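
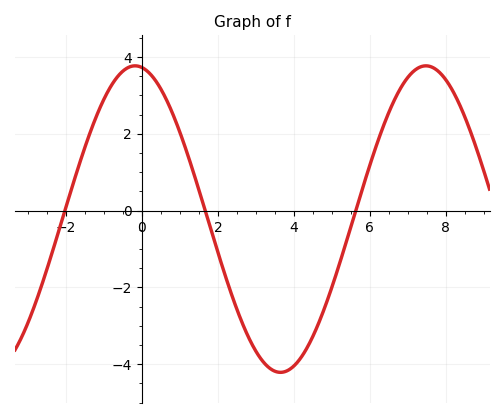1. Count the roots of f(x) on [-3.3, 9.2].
3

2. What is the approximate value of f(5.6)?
-0.105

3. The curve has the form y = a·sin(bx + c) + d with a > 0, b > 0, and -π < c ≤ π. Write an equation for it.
y = 3.99sin(0.82x + 1.72) - 0.22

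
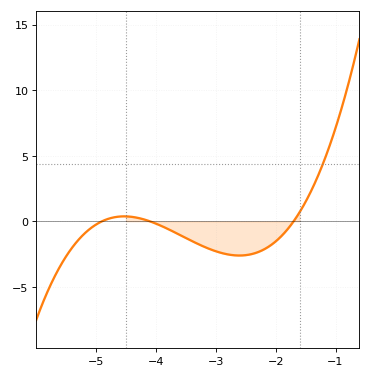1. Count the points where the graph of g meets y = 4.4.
1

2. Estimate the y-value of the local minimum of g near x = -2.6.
-2.5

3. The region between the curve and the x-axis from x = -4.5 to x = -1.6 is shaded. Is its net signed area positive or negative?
negative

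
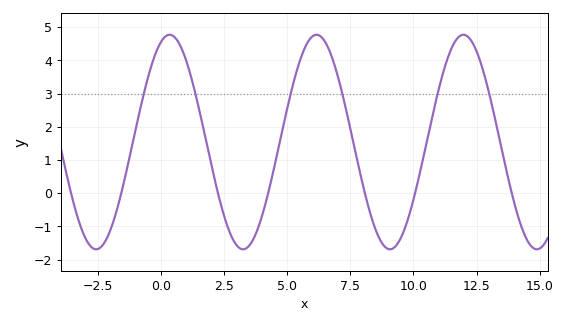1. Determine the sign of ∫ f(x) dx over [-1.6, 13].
positive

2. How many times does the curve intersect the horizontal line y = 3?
6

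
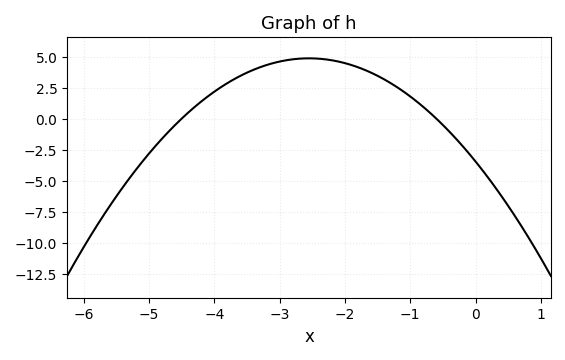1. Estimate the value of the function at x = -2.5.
4.86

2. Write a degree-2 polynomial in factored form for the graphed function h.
y = -1.28(x + 4.5)(x + 0.6)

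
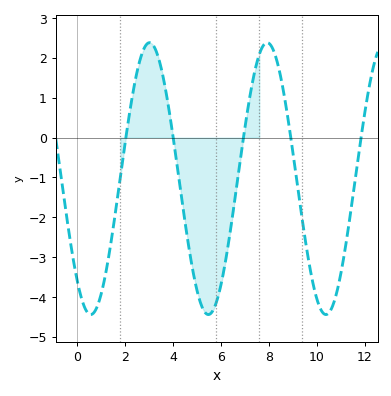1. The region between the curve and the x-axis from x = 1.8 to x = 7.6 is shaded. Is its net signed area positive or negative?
negative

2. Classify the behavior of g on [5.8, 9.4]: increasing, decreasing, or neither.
neither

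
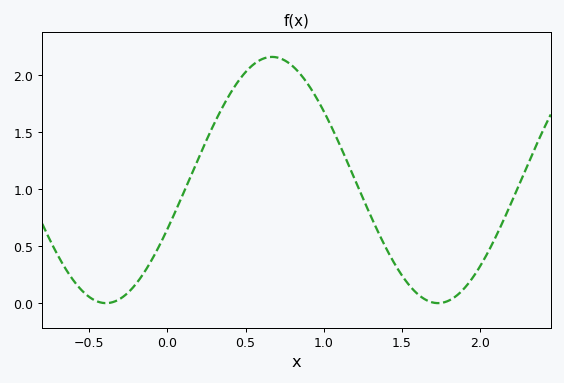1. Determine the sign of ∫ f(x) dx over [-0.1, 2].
positive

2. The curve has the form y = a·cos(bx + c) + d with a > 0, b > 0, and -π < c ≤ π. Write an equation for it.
y = 1.08cos(3x - 2) + 1.08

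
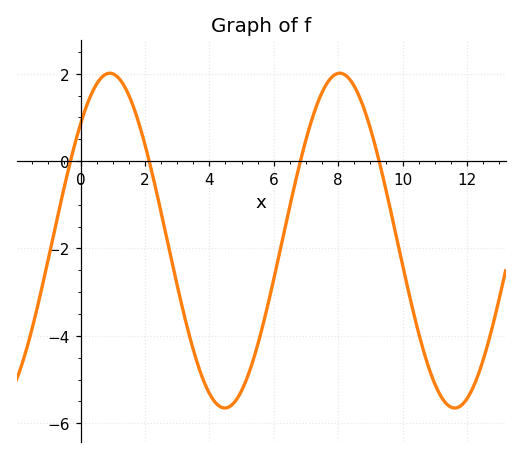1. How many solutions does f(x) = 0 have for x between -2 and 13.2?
4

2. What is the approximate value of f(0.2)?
1.2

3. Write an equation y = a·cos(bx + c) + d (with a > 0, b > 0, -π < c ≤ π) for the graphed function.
y = 3.83cos(0.88x - 0.8) - 1.82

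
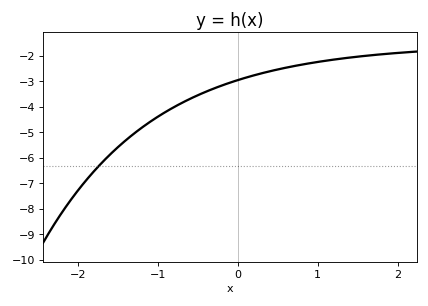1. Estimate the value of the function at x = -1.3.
-5.04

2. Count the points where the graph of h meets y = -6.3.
1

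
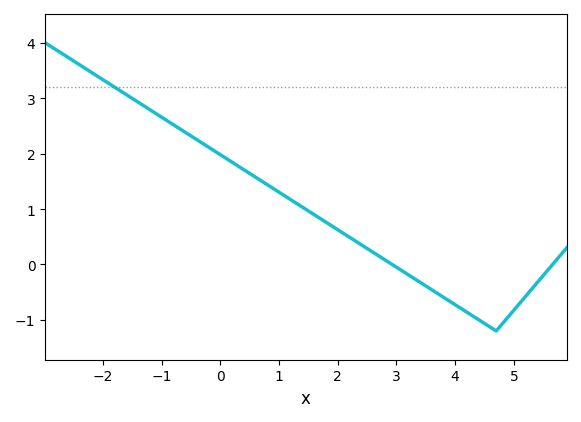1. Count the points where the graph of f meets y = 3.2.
1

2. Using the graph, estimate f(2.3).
0.424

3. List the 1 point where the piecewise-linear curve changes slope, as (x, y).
(4.7, -1.2)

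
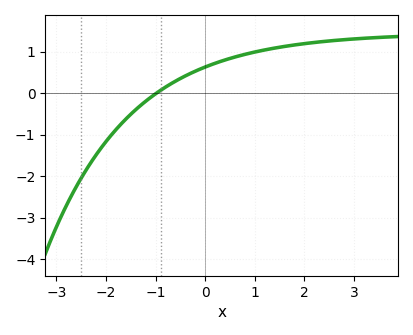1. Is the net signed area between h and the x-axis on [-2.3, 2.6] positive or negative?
positive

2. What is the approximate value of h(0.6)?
0.9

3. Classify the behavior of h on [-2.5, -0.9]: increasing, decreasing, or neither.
increasing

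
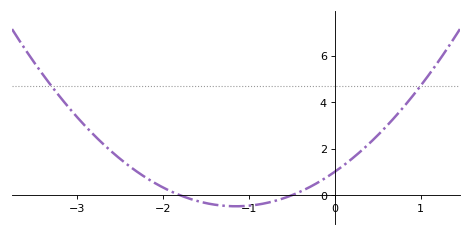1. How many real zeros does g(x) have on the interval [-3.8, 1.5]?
2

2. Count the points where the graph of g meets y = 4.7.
2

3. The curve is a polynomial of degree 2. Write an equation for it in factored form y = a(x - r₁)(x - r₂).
y = 1.12(x + 1.8)(x + 0.5)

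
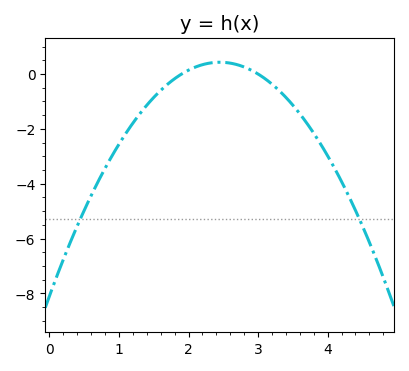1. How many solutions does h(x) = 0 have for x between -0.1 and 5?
2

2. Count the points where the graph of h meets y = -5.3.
2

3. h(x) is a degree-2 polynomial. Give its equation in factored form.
y = -1.42(x - 1.9)(x - 3)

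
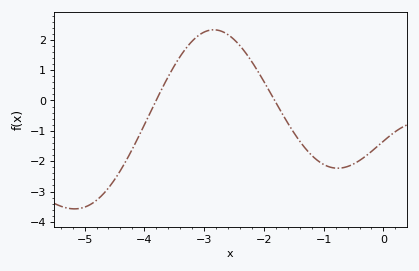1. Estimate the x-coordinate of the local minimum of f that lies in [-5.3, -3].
-5.2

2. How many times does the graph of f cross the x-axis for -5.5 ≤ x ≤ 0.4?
2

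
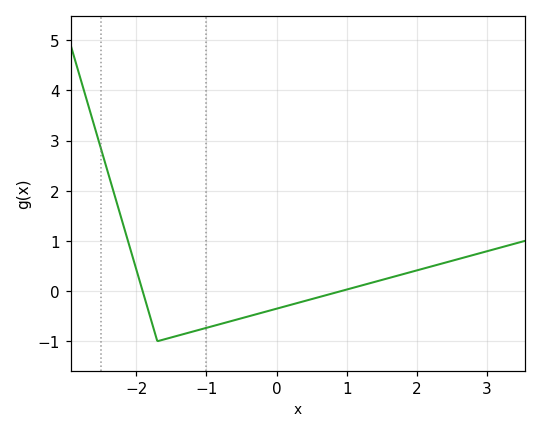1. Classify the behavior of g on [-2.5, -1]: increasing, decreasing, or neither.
neither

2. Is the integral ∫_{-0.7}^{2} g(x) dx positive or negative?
negative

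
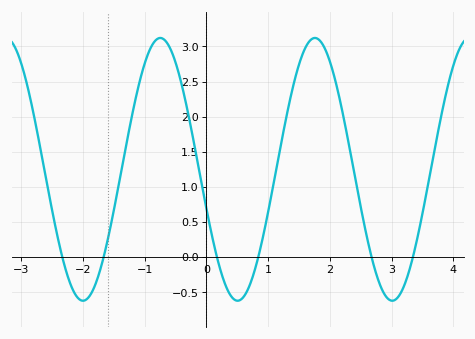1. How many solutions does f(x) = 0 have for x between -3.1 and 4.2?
6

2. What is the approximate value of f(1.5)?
2.75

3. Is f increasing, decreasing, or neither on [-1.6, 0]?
neither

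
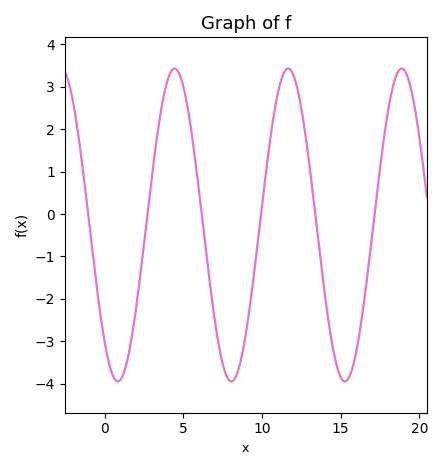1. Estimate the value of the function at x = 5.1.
2.84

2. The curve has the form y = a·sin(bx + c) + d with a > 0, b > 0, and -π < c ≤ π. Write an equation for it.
y = 3.69sin(0.87x - 2.29) - 0.26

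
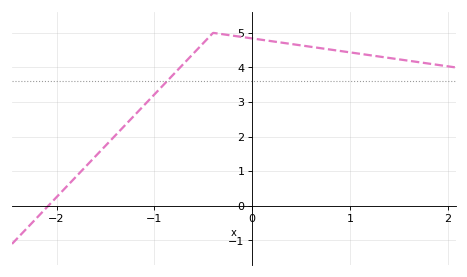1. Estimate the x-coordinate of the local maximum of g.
-0.4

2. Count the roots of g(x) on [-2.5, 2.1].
1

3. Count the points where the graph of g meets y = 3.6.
1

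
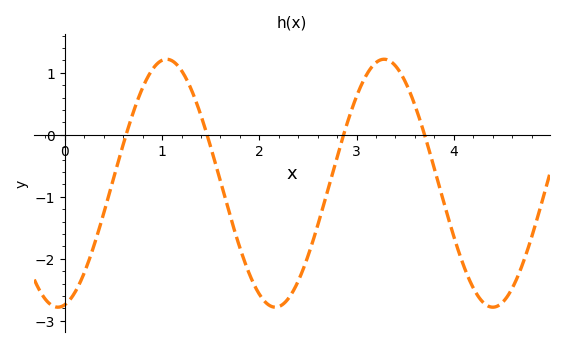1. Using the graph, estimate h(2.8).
-0.4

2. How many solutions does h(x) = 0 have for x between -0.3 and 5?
4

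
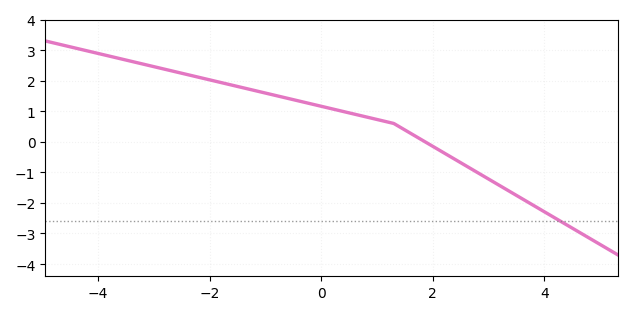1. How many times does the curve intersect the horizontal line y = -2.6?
1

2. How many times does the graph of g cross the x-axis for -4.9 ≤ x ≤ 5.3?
1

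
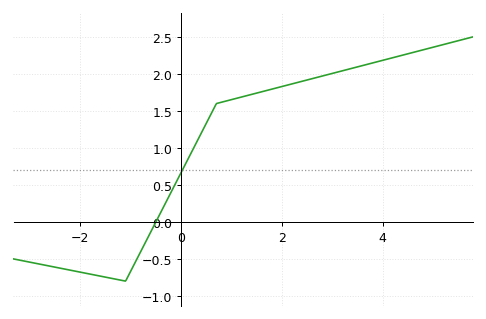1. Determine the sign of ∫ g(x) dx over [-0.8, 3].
positive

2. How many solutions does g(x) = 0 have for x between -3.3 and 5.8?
1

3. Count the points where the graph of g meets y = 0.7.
1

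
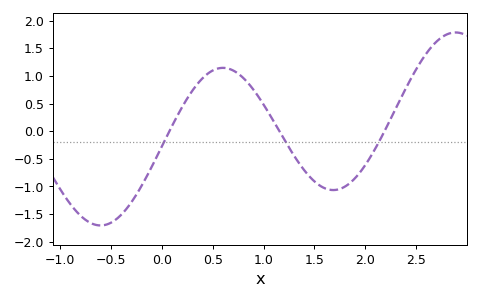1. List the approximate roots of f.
0.075, 1.15, 2.19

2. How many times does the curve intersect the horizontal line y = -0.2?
3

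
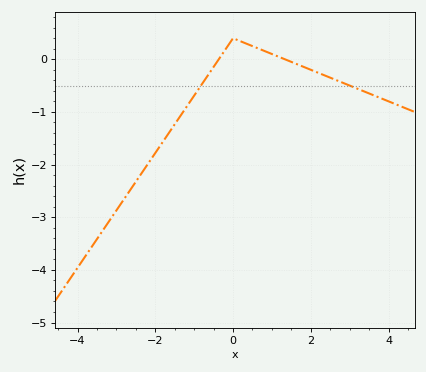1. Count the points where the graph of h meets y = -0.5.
2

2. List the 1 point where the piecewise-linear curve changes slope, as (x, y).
(0, 0.4)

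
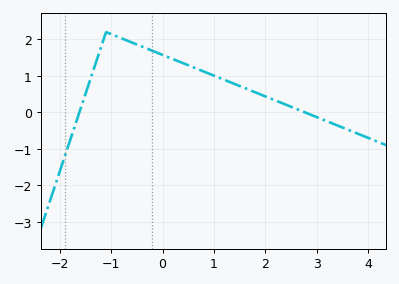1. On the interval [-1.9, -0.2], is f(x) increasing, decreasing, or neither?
neither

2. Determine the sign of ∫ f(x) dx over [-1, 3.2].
positive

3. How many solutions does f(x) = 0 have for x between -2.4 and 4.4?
2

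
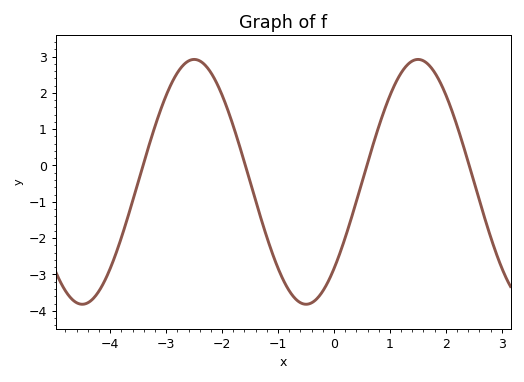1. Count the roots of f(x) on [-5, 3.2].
4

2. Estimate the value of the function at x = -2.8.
2.55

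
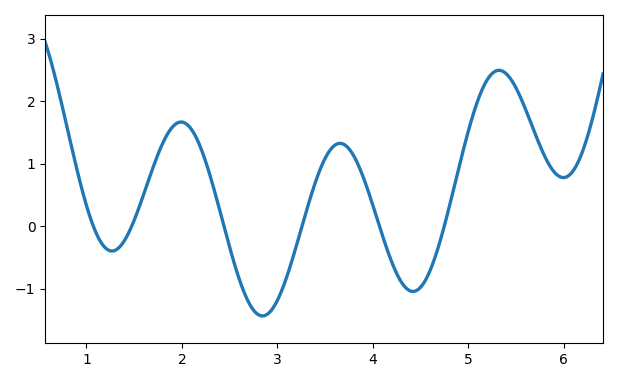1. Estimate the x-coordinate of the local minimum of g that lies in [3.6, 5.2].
4.42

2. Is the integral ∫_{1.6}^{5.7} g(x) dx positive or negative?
positive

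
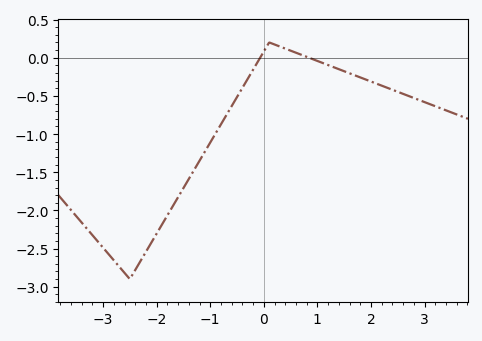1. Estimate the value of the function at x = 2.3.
-0.4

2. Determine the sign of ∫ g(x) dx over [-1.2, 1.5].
negative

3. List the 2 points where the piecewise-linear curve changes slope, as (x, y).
(-2.5, -2.9); (0.1, 0.2)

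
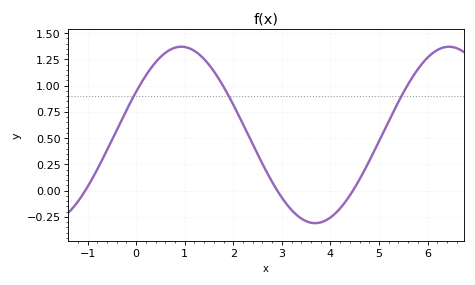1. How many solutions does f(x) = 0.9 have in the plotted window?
3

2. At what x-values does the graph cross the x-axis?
-1, 3, 4.4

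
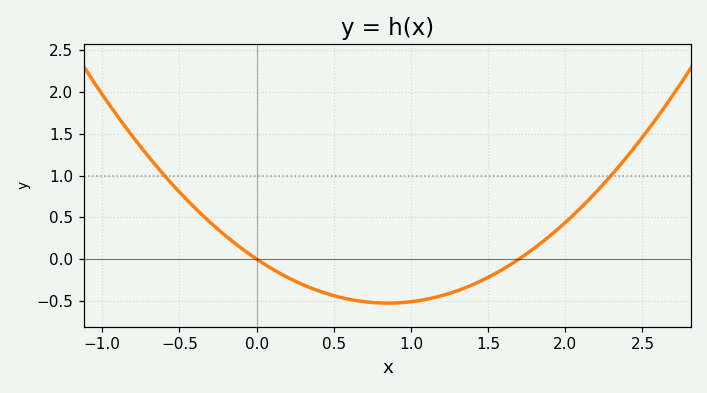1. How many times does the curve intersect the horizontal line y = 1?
2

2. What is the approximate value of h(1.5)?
-0.2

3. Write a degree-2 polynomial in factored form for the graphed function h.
y = 0.73(x - 0)(x - 1.7)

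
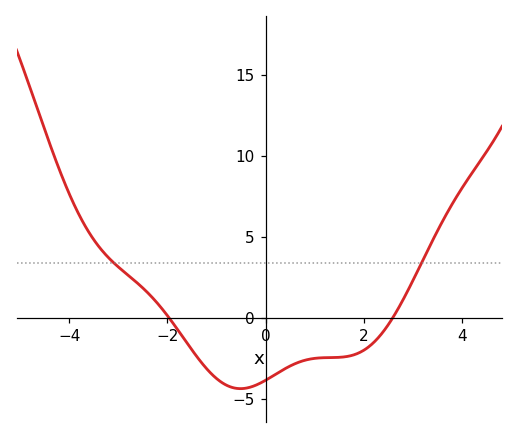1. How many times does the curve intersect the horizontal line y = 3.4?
2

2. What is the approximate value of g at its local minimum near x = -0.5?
-4.5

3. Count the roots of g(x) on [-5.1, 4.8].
2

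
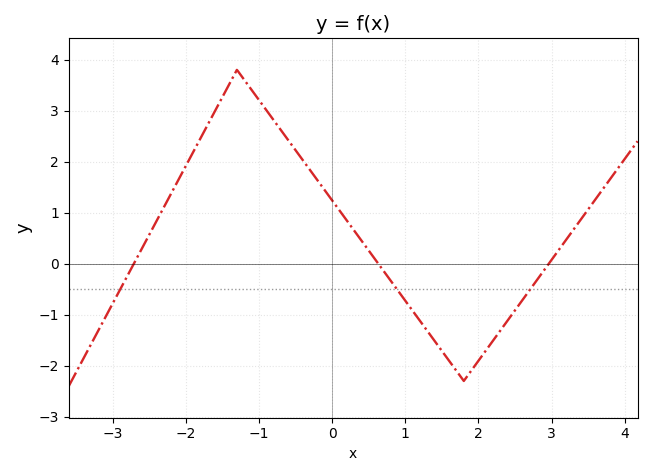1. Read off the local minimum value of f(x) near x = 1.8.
-2.3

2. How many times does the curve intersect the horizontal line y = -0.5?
3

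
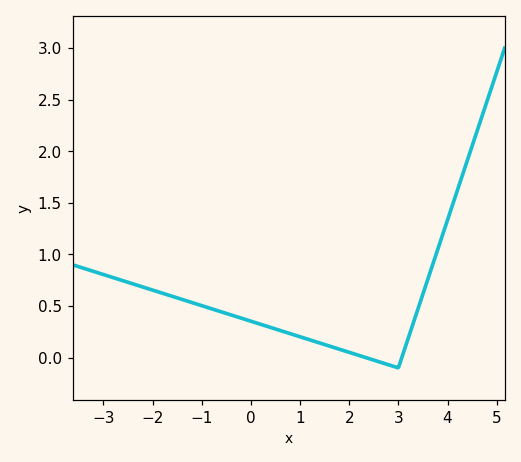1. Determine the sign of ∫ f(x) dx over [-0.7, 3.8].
positive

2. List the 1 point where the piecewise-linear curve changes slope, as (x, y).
(3, -0.1)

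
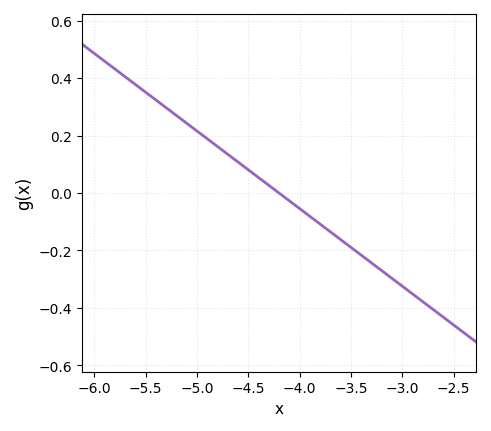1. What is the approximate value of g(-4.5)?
0.081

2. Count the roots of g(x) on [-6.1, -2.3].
1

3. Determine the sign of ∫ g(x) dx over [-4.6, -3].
negative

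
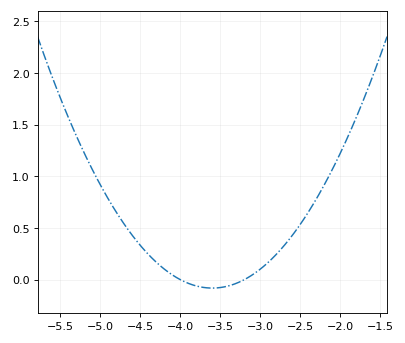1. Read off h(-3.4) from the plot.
-0.05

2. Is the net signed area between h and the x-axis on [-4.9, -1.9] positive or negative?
positive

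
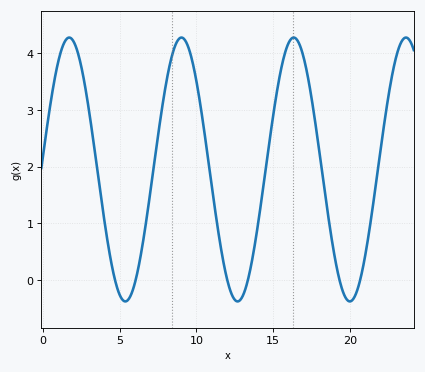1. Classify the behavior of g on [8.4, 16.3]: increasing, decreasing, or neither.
neither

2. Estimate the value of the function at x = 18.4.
1.5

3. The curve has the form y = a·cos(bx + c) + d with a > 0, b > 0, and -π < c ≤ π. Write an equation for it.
y = 2.33cos(0.86x - 1.5) + 1.95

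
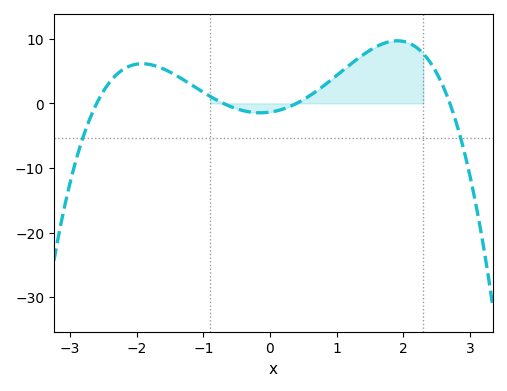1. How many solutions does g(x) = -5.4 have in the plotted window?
2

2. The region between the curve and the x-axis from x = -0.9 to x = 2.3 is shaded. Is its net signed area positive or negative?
positive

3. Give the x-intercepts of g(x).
-2.6, -0.7, 0.4, 2.7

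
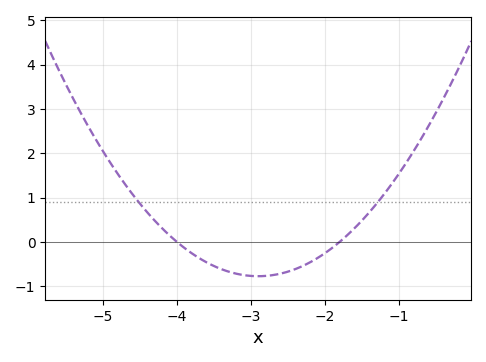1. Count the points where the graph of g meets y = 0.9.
2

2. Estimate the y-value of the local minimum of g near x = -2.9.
-0.8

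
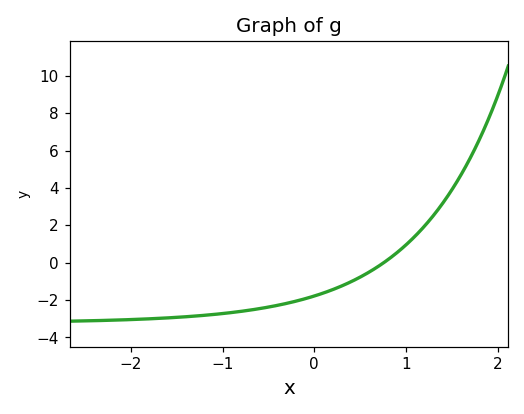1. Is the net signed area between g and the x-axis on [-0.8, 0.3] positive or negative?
negative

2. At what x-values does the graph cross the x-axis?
0.756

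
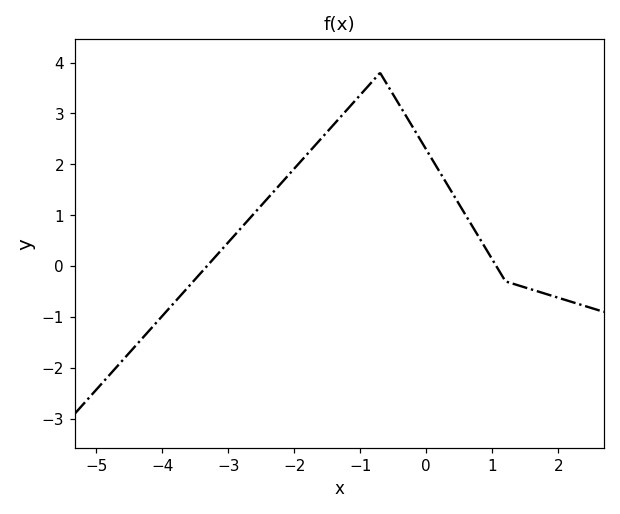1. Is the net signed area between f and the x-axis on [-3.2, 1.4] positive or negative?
positive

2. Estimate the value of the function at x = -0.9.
3.5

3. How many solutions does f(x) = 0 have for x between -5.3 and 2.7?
2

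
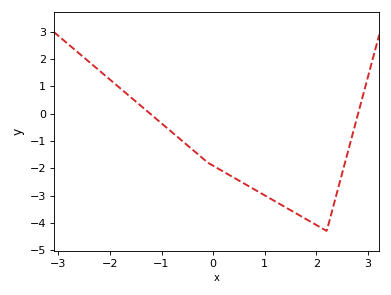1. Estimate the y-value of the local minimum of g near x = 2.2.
-4.3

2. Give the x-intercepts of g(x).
-1.22, 2.81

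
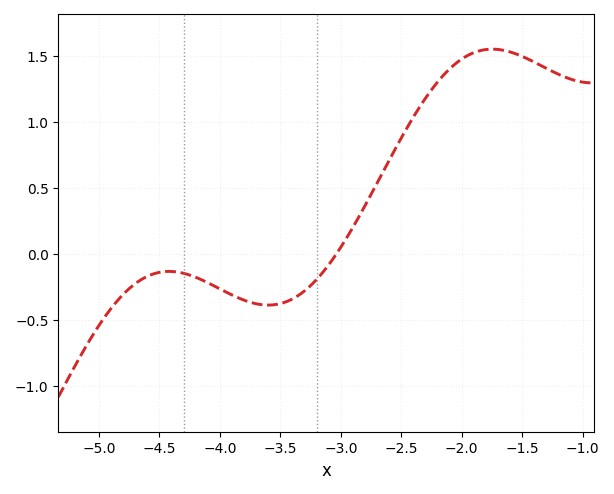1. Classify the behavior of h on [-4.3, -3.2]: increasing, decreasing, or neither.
neither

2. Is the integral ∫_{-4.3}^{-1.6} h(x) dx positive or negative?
positive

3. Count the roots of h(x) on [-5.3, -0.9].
1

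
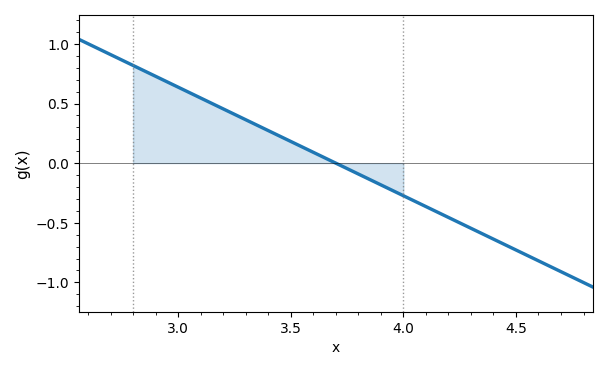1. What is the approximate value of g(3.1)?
0.55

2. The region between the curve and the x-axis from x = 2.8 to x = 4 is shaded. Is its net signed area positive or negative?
positive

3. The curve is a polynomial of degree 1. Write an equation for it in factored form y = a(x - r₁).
y = -0.91(x - 3.7)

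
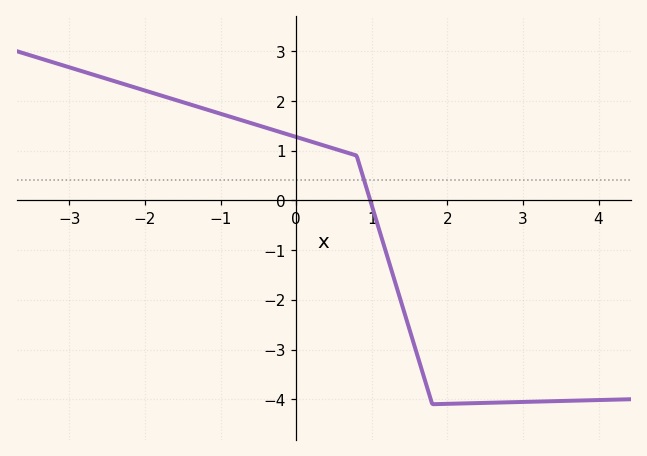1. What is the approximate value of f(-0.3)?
1.41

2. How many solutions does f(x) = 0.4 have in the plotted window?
1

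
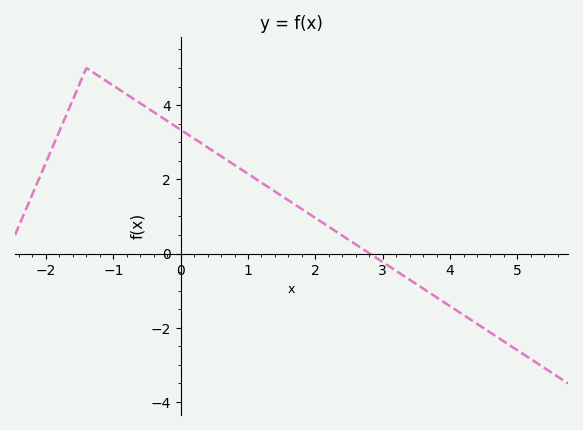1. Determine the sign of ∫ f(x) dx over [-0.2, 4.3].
positive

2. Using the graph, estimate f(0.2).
3.1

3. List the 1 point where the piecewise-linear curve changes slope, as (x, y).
(-1.4, 5)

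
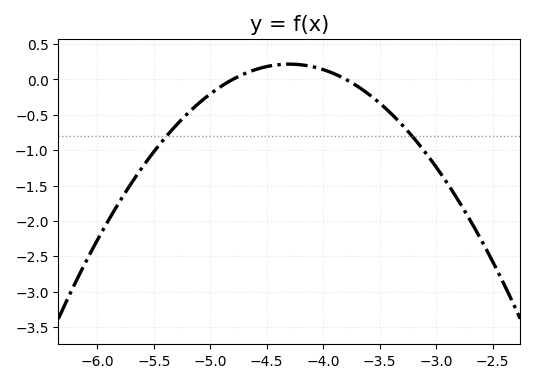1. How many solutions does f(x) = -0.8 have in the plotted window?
2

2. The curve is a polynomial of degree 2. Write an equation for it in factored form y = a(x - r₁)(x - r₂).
y = -0.86(x + 4.8)(x + 3.8)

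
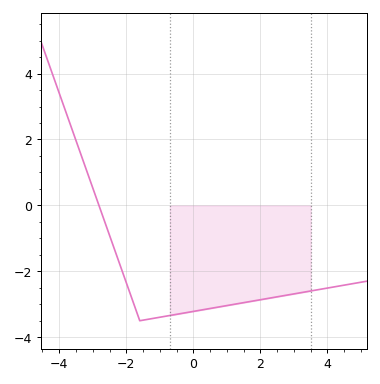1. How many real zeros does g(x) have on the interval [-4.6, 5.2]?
1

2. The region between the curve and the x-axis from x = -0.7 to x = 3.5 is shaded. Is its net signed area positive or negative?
negative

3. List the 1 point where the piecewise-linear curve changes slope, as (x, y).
(-1.6, -3.5)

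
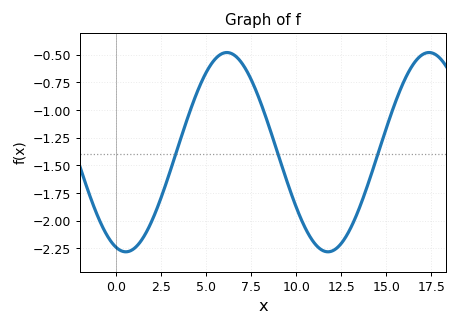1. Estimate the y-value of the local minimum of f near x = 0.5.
-2.3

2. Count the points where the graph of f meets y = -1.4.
3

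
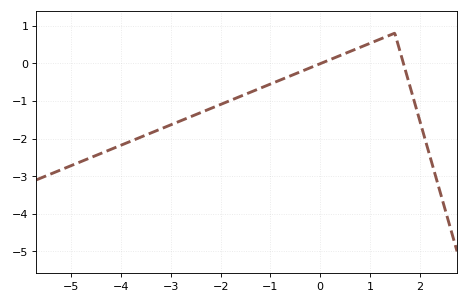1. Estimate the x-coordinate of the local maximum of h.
1.5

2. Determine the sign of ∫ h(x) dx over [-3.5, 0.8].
negative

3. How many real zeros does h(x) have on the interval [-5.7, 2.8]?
2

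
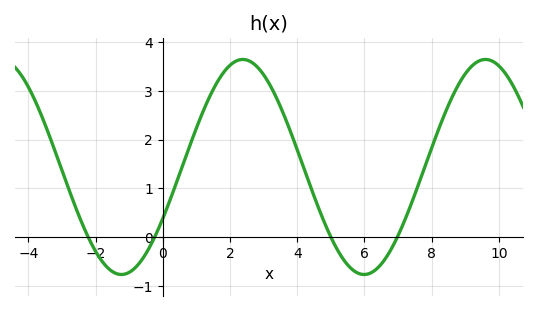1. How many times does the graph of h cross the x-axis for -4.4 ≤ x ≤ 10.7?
4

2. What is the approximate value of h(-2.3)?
0.124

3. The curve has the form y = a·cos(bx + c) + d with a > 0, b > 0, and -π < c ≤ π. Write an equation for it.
y = 2.2cos(0.87x - 2.07) + 1.44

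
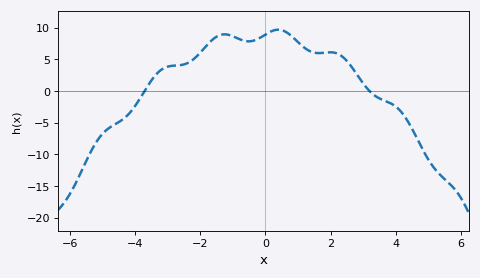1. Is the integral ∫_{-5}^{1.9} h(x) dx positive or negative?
positive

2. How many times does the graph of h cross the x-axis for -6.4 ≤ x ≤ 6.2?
2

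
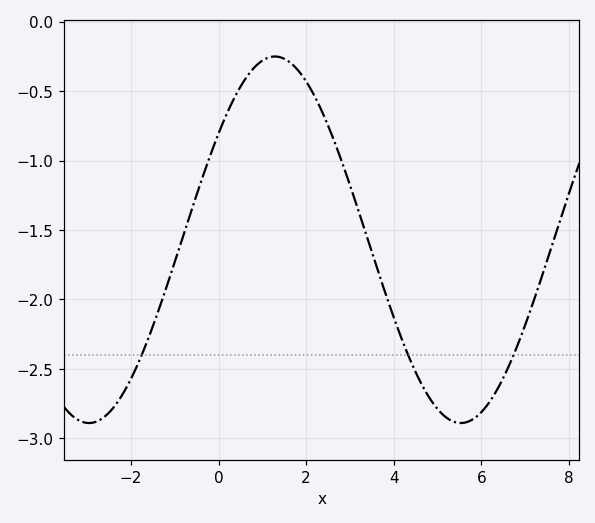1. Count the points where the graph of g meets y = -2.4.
3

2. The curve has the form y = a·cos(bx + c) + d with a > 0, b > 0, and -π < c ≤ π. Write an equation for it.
y = 1.32cos(0.74x - 0.952) - 1.57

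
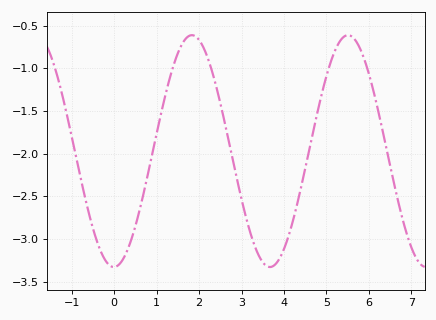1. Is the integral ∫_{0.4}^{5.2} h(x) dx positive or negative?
negative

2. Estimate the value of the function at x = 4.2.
-2.8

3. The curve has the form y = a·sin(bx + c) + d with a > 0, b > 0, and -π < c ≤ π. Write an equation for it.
y = 1.36sin(1.7x - 1.6) - 1.97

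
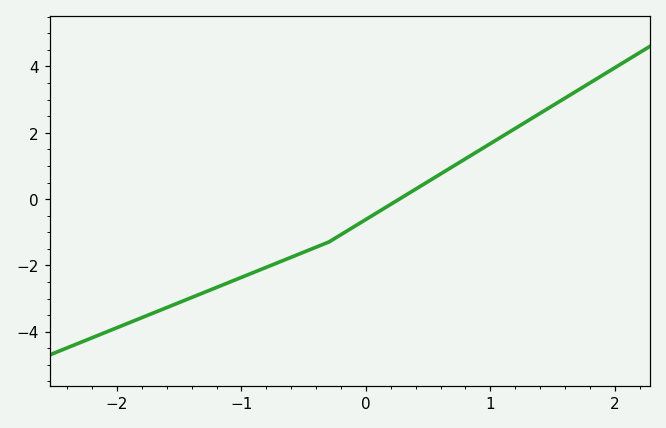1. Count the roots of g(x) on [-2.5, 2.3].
1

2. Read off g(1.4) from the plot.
2.6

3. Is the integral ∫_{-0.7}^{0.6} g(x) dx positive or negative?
negative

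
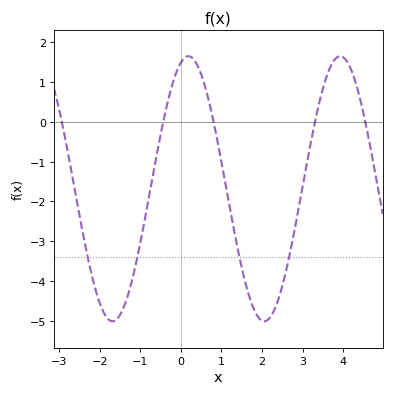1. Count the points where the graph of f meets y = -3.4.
4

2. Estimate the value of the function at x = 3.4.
0.437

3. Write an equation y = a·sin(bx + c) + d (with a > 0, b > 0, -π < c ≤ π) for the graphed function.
y = 3.33sin(1.68x + 1.26) - 1.68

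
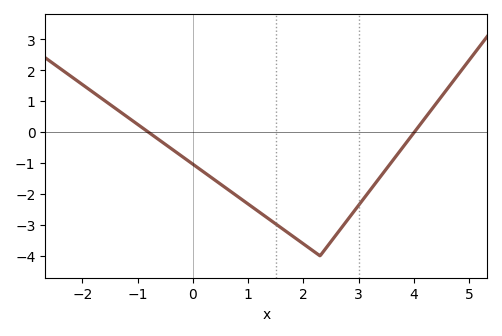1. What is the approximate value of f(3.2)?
-1.89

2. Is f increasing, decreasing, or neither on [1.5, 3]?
neither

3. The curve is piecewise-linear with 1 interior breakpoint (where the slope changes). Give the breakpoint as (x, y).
(2.3, -4)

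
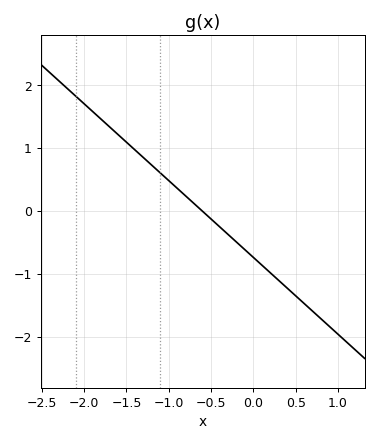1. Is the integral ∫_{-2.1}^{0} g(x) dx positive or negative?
positive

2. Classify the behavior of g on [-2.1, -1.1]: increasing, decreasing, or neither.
decreasing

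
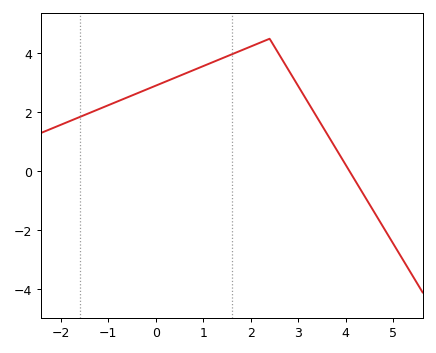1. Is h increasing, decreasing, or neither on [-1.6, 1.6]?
increasing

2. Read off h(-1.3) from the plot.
2.05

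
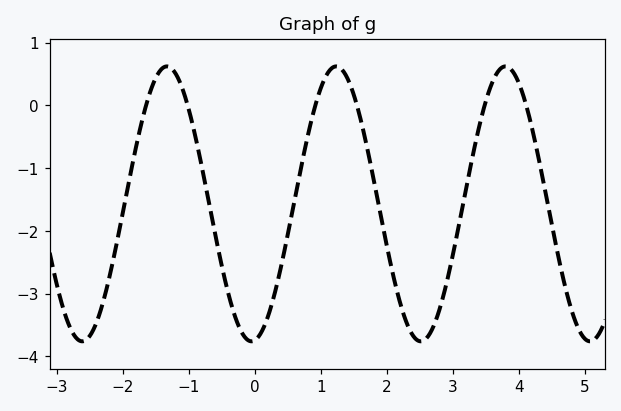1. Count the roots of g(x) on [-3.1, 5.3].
6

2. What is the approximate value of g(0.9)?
-0.1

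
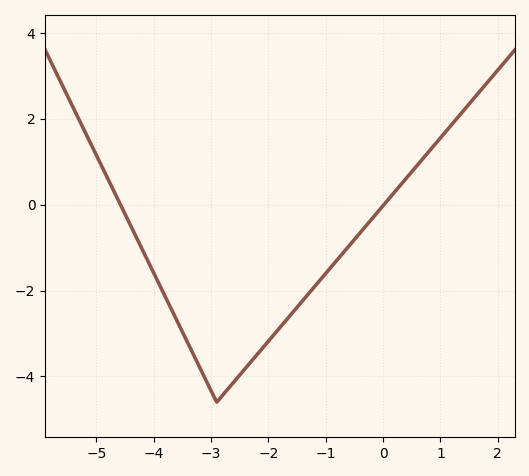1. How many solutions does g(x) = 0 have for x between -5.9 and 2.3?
2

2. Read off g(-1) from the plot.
-1.6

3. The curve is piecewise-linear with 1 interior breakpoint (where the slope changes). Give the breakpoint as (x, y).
(-2.9, -4.6)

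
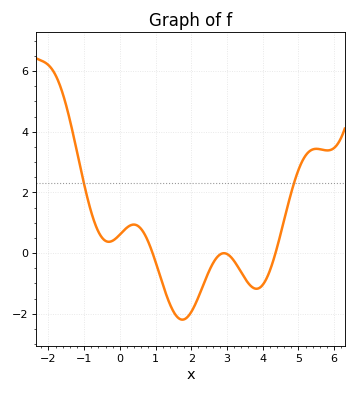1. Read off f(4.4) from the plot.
0.178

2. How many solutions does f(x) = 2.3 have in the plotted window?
2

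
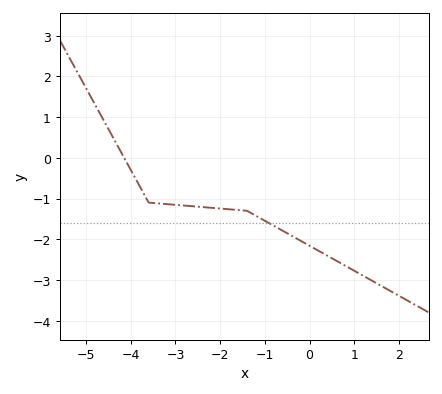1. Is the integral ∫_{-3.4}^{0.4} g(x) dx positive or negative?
negative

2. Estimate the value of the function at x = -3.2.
-1.14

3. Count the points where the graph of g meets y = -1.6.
1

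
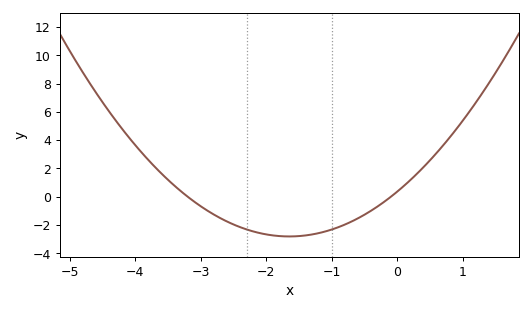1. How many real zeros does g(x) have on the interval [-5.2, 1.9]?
2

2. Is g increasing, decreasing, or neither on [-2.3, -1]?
neither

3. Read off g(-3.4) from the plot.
0.772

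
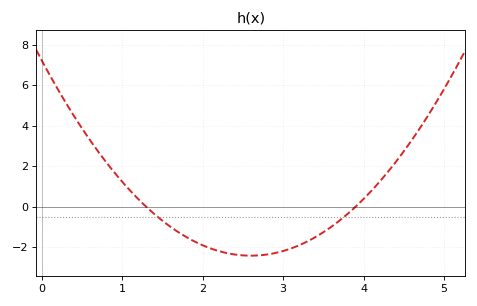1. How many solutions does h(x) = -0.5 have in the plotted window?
2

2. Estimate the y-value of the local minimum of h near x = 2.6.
-2.42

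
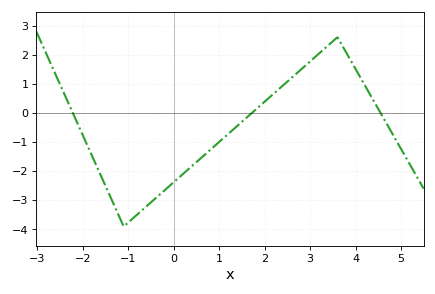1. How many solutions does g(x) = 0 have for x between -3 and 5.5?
3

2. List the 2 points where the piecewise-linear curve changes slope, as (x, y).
(-1.1, -3.9); (3.6, 2.6)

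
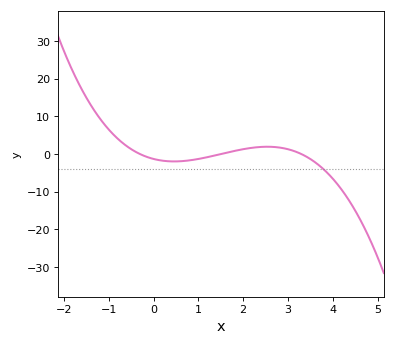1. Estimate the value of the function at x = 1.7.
1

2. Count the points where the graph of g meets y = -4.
1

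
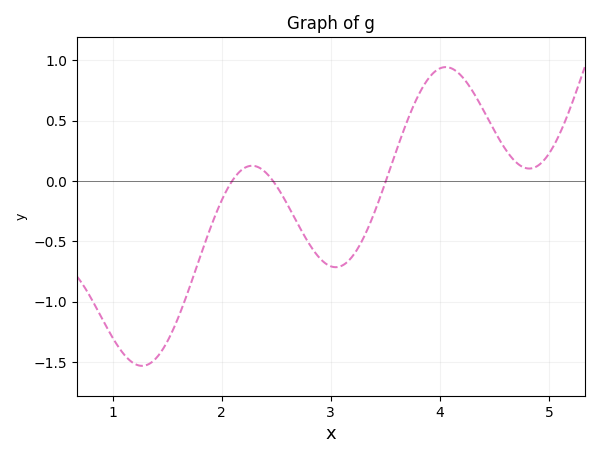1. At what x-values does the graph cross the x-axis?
2.1, 2.5, 3.5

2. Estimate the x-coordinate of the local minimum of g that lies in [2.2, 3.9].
3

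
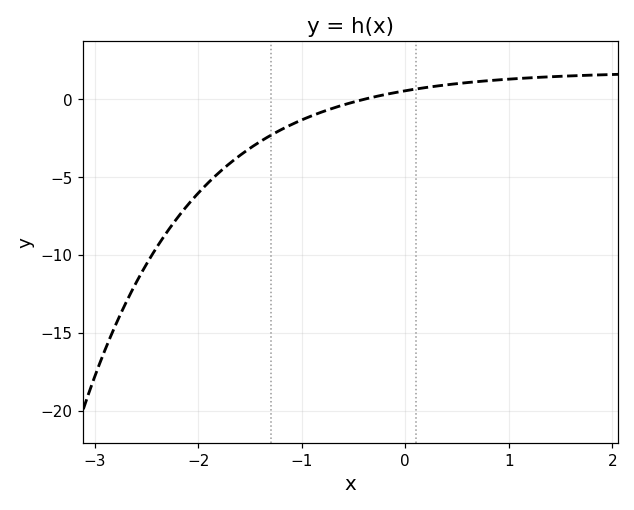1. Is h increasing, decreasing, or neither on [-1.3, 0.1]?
increasing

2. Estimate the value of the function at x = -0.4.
-0.042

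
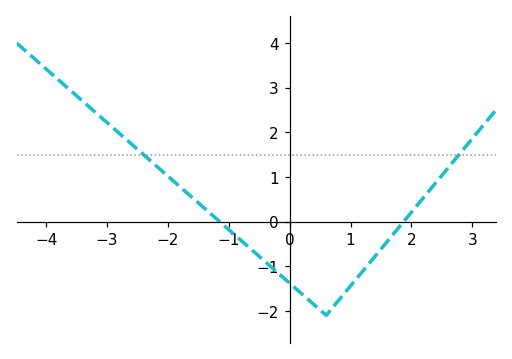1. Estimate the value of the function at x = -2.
1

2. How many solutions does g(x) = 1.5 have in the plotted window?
2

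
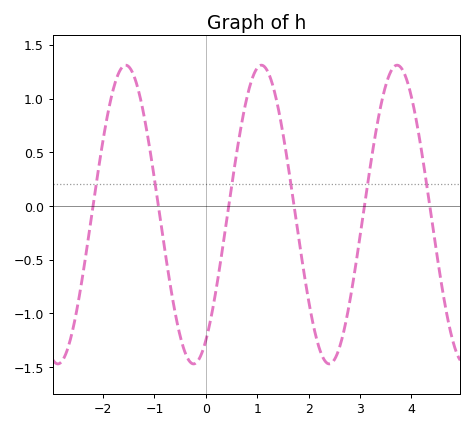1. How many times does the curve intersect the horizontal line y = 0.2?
6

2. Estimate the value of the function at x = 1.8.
-0.277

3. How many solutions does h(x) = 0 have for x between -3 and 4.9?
6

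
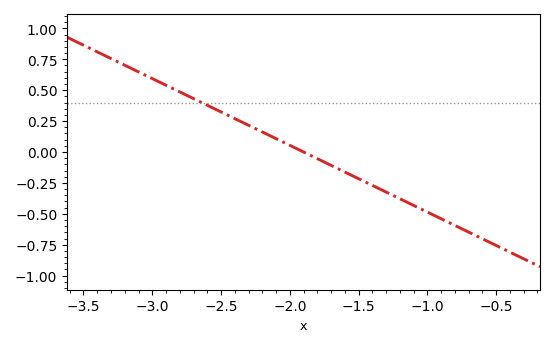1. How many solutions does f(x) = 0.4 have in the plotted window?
1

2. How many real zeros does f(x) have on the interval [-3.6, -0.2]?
1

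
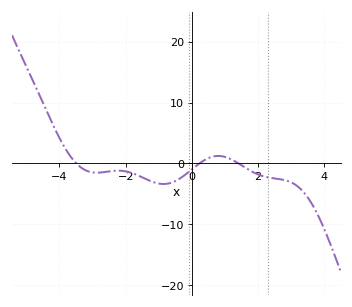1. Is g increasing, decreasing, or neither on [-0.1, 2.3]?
neither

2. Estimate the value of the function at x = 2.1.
-2.01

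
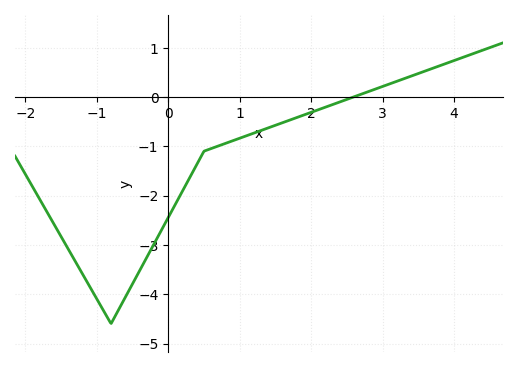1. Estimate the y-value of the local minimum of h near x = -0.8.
-4.6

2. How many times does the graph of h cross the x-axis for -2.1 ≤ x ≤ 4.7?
1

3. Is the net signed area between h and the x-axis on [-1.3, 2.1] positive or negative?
negative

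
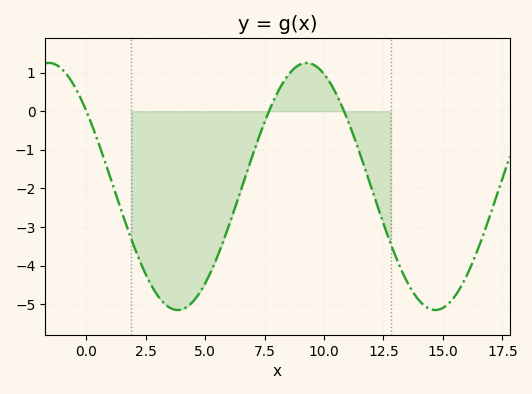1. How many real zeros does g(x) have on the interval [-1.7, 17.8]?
3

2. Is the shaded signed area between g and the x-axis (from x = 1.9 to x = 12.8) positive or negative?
negative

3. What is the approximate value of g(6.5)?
-2.1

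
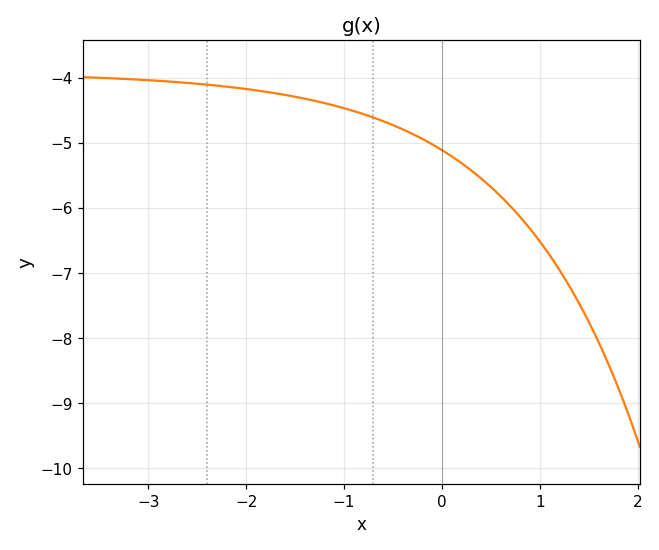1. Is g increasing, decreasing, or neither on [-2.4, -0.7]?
decreasing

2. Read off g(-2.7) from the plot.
-4.1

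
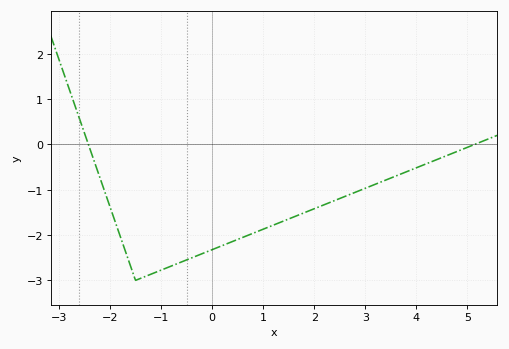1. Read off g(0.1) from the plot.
-2.3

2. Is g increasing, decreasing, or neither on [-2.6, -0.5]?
neither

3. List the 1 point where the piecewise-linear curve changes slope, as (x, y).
(-1.5, -3)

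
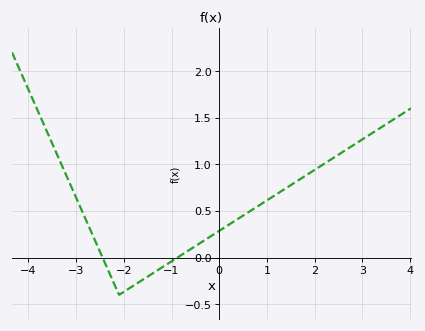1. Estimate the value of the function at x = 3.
1.27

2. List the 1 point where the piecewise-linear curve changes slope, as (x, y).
(-2.1, -0.4)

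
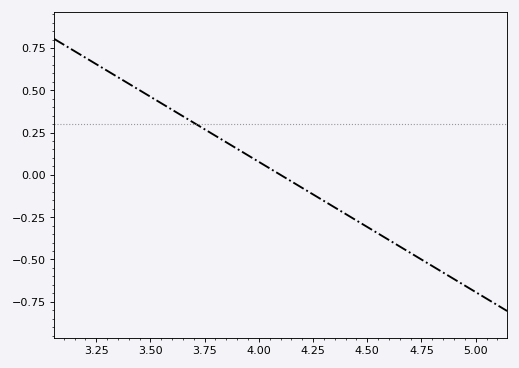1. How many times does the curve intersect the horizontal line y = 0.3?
1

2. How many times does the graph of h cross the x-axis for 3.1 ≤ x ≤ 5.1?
1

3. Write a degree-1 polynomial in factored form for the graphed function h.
y = -0.77(x - 4.1)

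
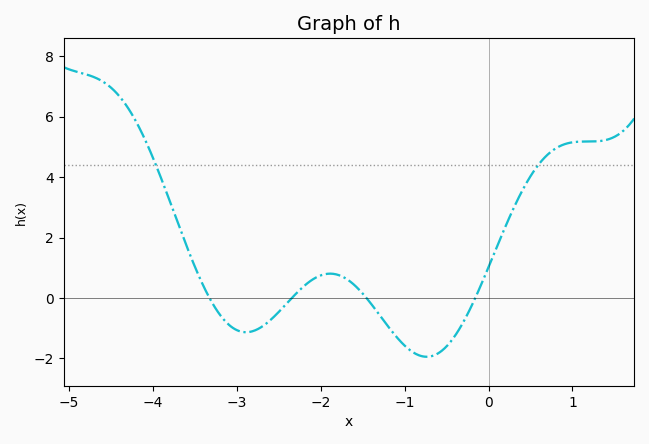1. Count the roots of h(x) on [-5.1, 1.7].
4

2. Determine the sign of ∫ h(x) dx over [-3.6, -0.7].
negative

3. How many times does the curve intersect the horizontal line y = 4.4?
2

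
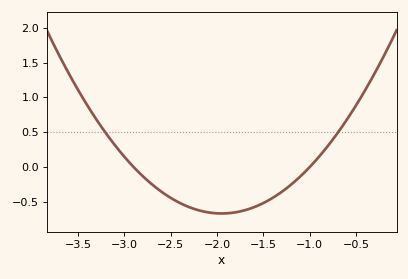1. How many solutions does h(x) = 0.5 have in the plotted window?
2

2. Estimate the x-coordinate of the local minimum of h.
-2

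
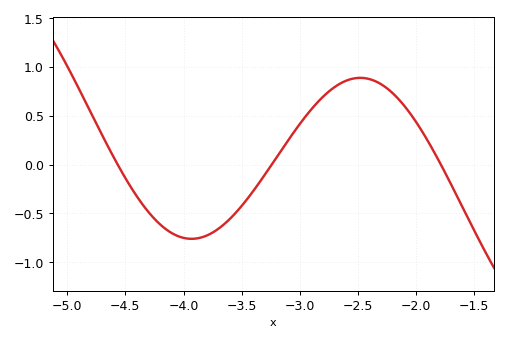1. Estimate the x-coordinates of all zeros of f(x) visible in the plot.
-4.6, -3.2, -1.8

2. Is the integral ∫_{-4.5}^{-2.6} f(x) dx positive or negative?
negative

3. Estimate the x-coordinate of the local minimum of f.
-3.9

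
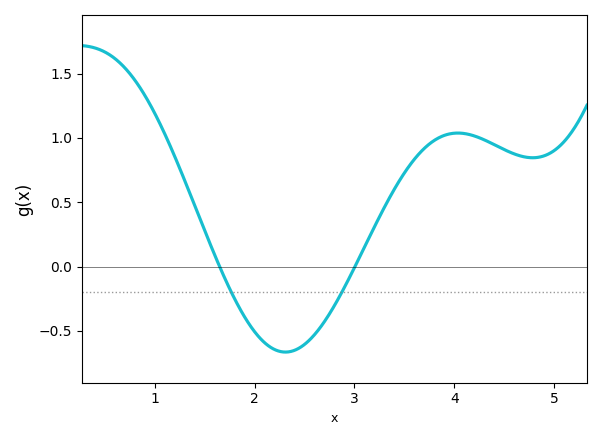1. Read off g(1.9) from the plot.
-0.394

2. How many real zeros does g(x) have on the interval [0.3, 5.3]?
2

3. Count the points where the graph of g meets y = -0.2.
2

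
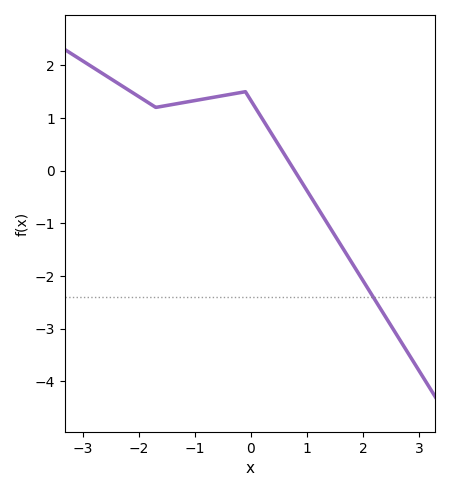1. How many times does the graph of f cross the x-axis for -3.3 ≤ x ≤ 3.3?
1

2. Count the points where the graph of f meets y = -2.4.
1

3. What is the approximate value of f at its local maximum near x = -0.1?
1.5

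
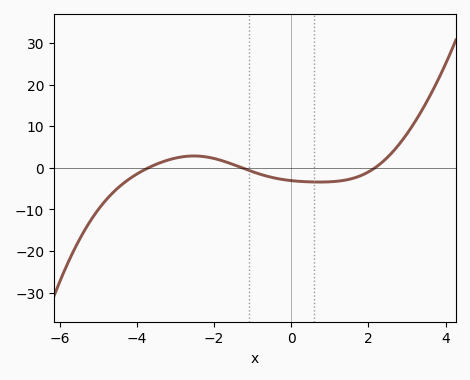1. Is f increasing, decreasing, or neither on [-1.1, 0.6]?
decreasing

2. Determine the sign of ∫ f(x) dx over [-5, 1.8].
negative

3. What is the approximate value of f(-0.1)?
-2.95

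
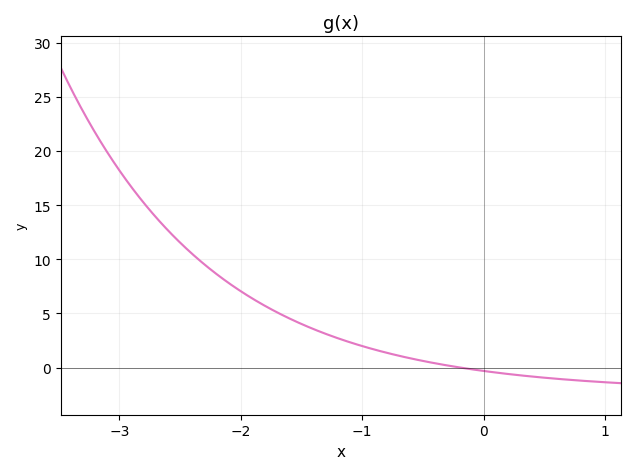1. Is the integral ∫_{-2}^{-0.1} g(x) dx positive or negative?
positive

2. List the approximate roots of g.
-0.19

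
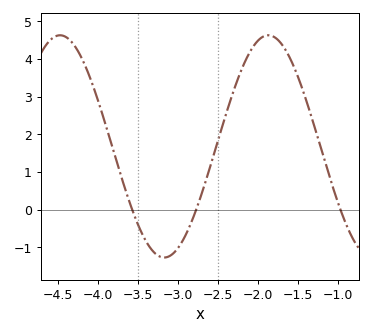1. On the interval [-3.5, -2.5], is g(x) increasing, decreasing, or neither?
neither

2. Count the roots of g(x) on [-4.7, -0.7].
3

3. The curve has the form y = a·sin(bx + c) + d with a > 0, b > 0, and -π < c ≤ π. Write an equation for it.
y = 2.95sin(2.42x - 0.18) + 1.68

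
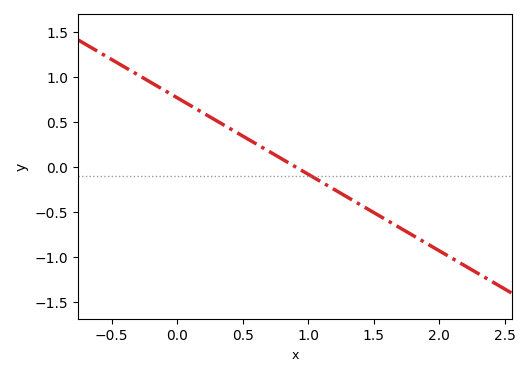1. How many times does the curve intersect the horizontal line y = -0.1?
1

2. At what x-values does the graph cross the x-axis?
0.9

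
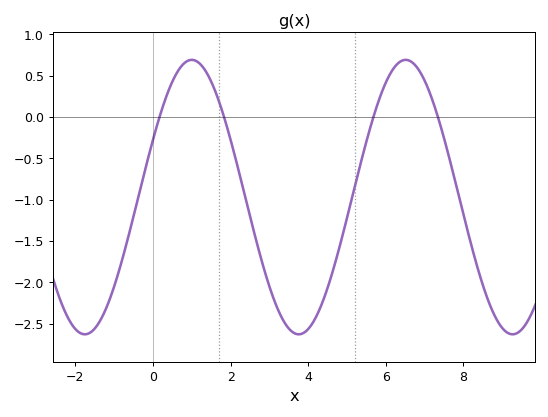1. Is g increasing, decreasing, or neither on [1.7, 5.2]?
neither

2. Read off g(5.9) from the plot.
0.3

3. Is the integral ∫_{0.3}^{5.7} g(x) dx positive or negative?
negative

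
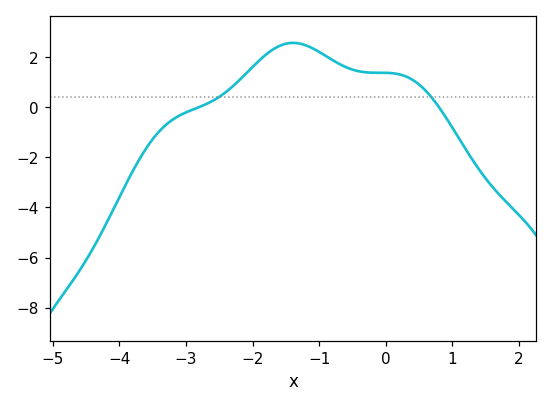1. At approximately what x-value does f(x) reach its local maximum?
-1.4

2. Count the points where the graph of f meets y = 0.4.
2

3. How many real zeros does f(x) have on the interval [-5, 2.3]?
2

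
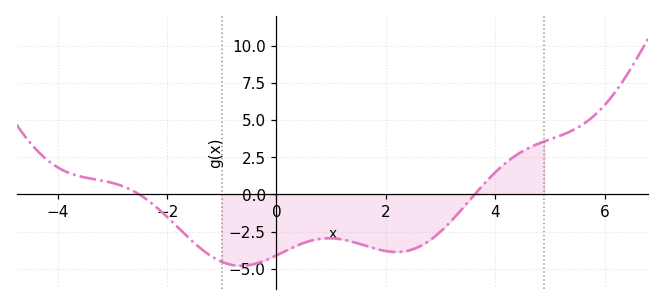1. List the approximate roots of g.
-2.6, 3.6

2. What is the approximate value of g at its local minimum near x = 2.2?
-3.8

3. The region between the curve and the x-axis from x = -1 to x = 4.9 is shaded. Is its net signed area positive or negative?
negative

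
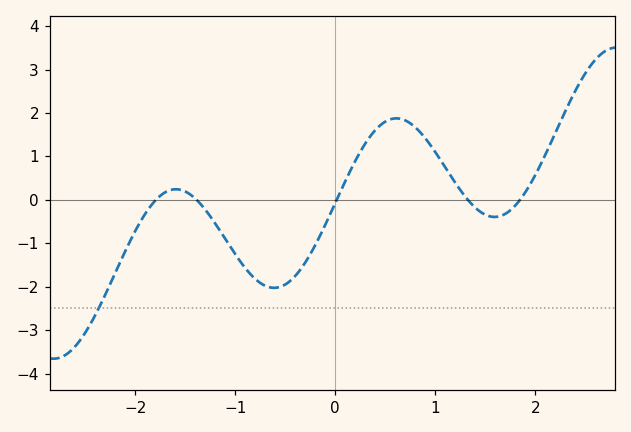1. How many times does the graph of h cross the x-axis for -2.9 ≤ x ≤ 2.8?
5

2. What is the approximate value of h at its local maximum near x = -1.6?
0.245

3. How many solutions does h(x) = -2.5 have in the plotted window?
1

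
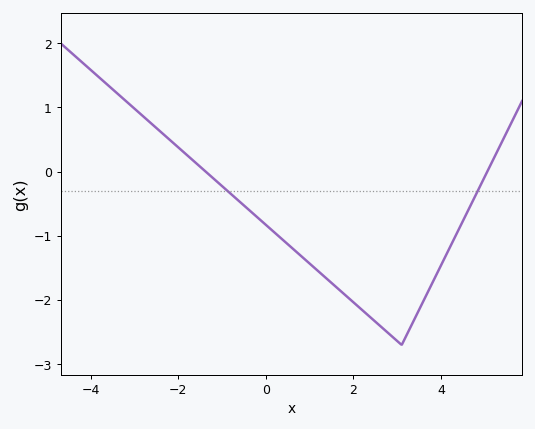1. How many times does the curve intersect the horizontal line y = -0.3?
2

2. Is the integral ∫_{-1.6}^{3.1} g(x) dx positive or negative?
negative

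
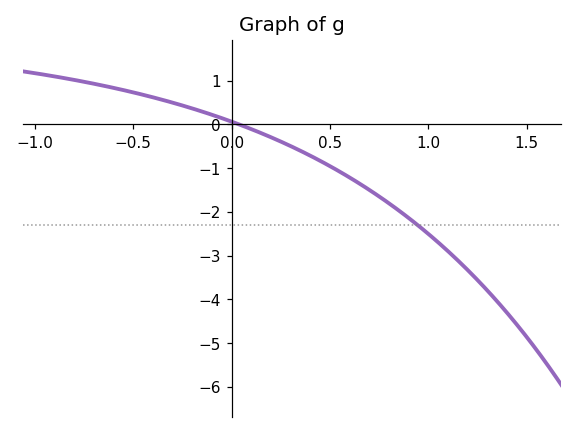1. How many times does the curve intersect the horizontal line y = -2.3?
1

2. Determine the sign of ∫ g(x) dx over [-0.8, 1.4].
negative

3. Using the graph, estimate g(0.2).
-0.3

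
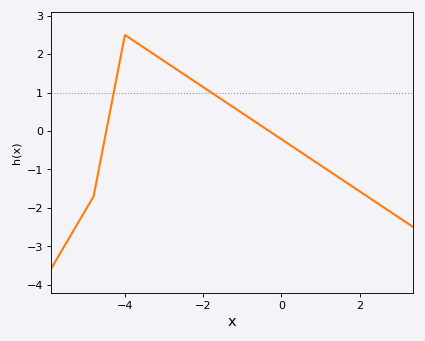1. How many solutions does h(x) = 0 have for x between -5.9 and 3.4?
2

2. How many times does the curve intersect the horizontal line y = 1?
2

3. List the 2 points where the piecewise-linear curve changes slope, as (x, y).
(-4.8, -1.7); (-4, 2.5)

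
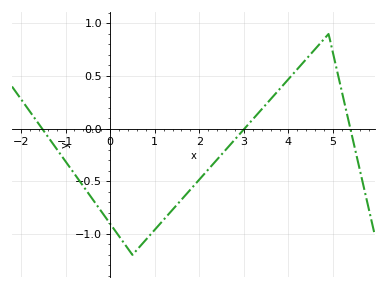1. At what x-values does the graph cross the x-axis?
-1.6, 3, 5.4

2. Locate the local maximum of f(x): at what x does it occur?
4.8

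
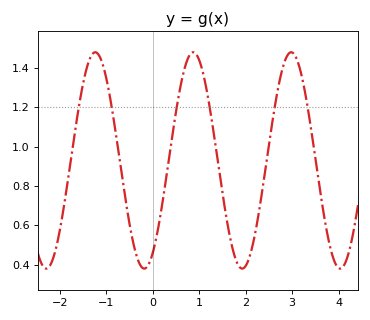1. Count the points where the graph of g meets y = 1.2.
6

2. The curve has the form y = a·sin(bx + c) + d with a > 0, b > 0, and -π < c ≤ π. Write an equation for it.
y = 0.55sin(3x - 1) + 0.93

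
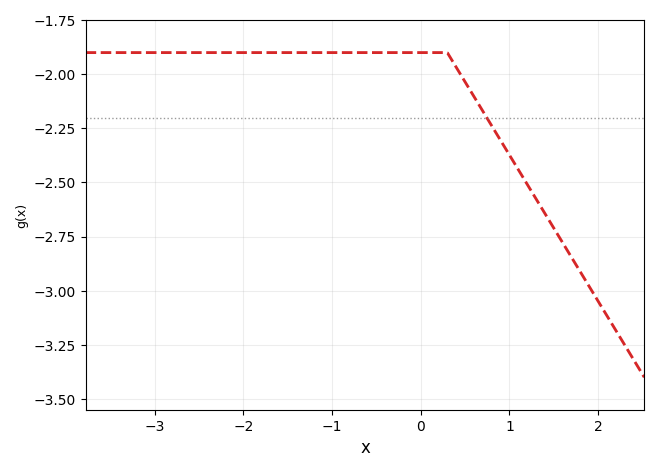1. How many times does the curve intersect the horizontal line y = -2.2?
1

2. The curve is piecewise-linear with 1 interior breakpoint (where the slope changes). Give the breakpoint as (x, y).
(0.3, -1.9)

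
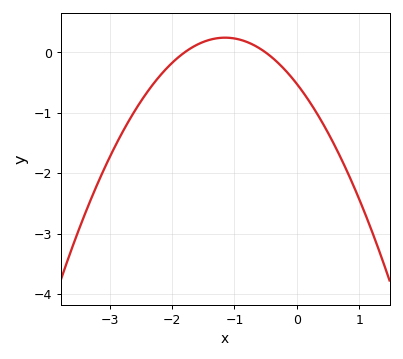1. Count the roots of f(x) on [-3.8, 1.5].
2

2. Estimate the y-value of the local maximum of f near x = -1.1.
0.2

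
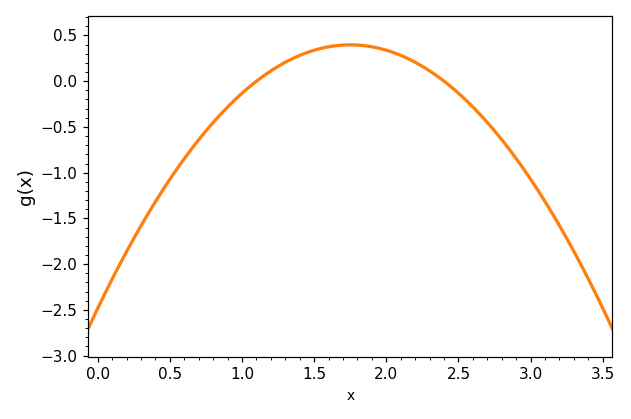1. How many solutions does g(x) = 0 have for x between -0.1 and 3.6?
2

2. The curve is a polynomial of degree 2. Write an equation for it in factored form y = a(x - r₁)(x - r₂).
y = -0.94(x - 1.1)(x - 2.4)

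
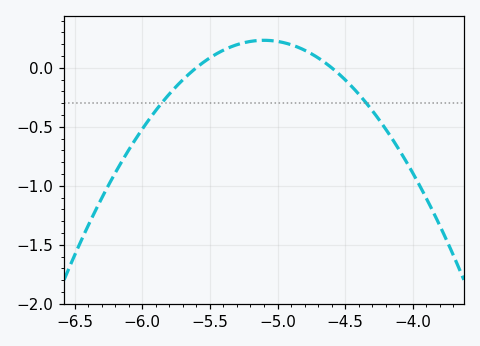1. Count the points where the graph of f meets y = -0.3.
2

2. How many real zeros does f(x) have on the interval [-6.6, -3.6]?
2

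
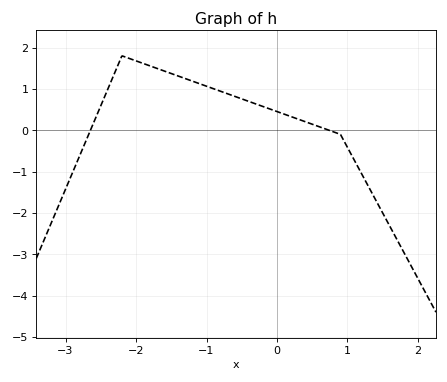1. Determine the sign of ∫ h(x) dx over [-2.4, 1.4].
positive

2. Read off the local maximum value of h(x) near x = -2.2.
1.8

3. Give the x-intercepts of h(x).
-2.6, 0.7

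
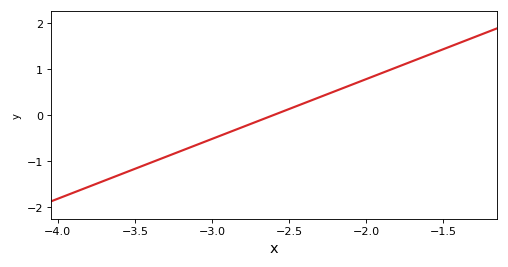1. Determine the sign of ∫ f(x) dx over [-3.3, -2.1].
negative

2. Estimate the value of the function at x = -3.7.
-1.43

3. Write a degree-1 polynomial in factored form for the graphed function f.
y = 1.3(x + 2.6)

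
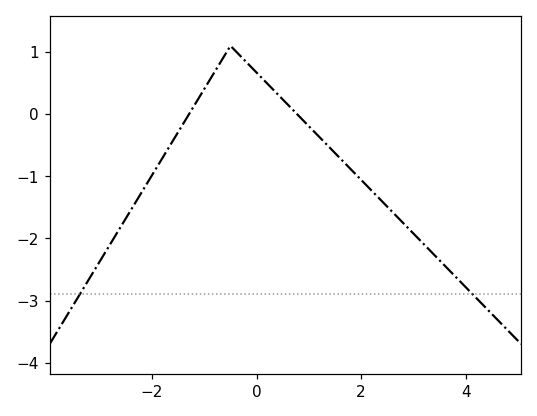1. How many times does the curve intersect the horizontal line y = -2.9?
2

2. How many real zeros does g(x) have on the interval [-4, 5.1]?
2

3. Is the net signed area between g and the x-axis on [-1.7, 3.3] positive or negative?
negative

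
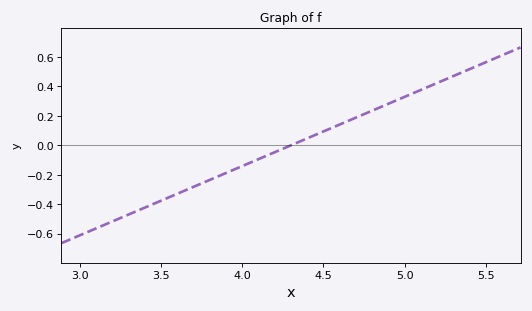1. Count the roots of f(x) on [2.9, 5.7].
1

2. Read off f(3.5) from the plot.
-0.38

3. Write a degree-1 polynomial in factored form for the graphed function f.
y = 0.47(x - 4.3)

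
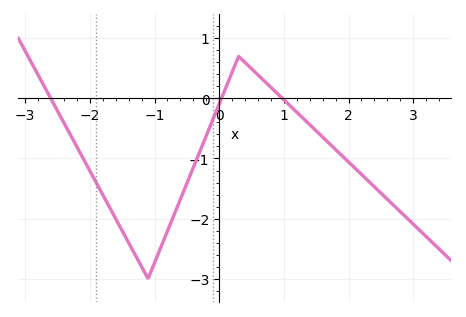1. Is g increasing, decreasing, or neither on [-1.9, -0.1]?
neither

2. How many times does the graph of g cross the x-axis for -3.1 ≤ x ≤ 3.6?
3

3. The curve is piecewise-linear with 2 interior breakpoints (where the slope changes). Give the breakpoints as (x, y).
(-1.1, -3); (0.3, 0.7)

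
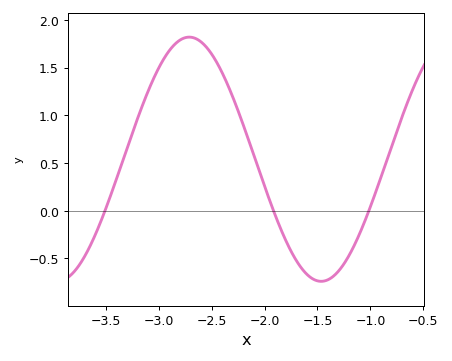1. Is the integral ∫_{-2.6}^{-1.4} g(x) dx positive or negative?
positive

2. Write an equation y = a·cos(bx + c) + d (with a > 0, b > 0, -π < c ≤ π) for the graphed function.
y = 1.28cos(2.5x + 0.55) + 0.54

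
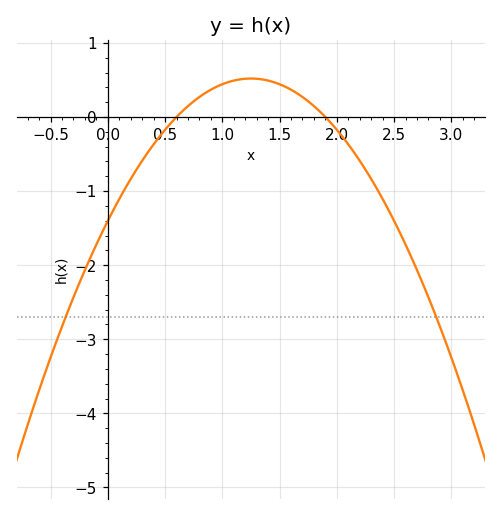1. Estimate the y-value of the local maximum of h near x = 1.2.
0.5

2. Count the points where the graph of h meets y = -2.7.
2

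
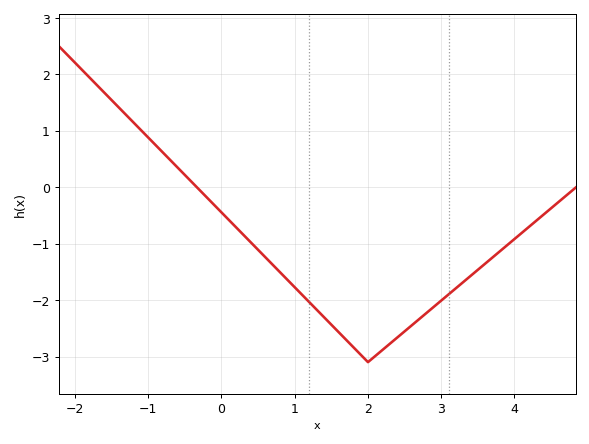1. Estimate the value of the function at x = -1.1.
1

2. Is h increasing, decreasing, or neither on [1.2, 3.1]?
neither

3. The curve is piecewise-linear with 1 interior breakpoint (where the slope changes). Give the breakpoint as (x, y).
(2, -3.1)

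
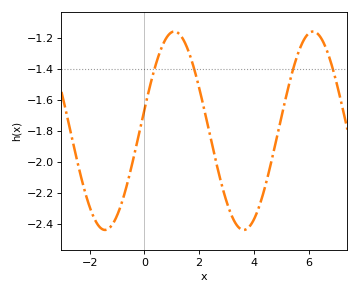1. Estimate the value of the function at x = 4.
-2.38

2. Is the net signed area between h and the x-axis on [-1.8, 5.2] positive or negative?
negative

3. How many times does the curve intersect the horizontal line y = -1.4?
4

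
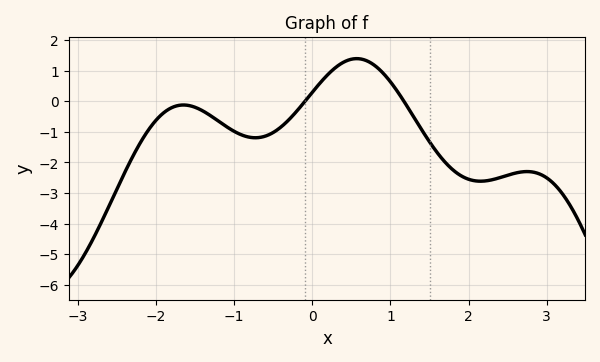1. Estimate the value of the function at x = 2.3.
-2.56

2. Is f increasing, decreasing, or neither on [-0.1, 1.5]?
neither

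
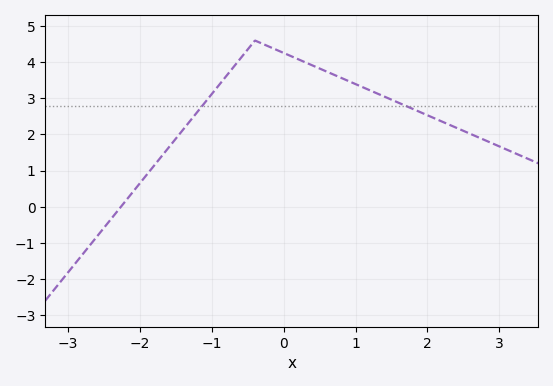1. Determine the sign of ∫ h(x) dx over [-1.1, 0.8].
positive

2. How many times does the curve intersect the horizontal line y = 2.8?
2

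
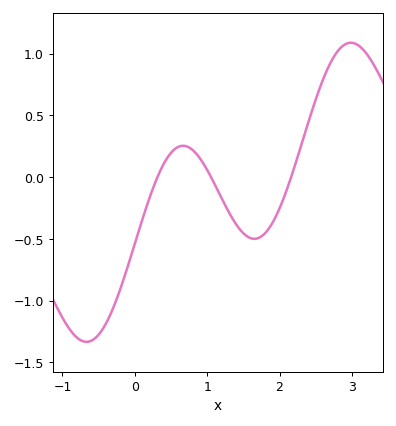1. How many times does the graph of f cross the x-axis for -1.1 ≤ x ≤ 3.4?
3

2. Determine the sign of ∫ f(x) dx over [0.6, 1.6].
negative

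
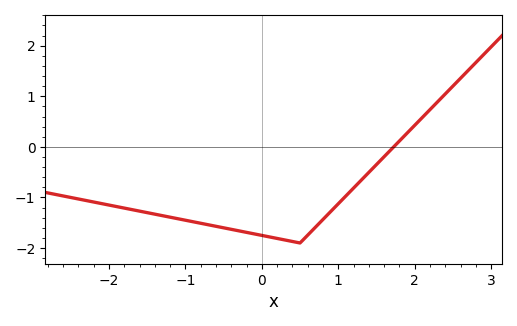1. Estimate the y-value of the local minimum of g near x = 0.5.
-1.9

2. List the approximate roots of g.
1.7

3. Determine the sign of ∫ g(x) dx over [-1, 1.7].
negative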